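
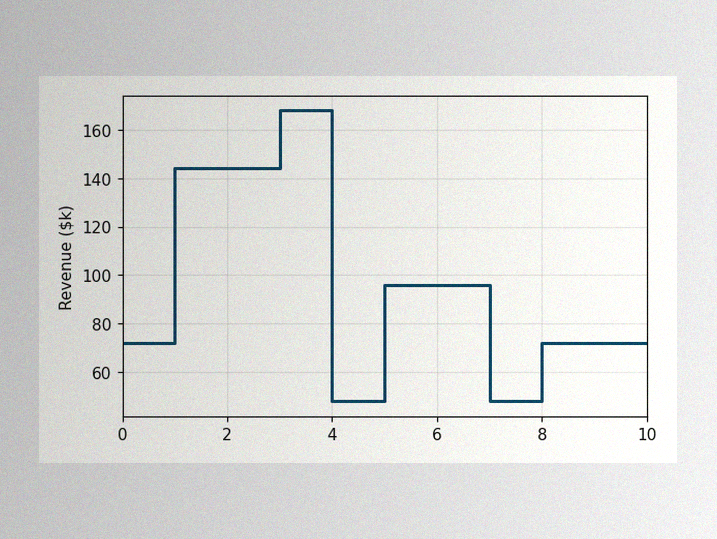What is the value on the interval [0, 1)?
The image has some photo noise and uneven lighting. On [0, 1) the step sits at $72k.

$72k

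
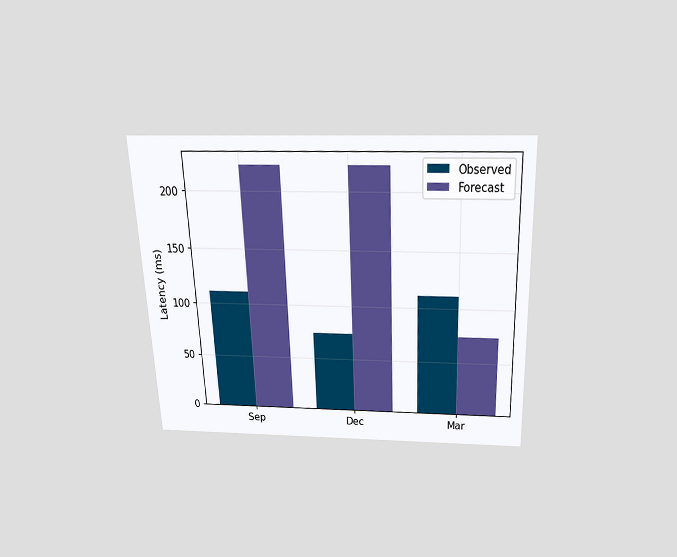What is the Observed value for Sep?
The chart is tilted about 2° counter-clockwise and viewed slightly from above. The Observed bar at Sep reaches 111ms on the y-axis.

111ms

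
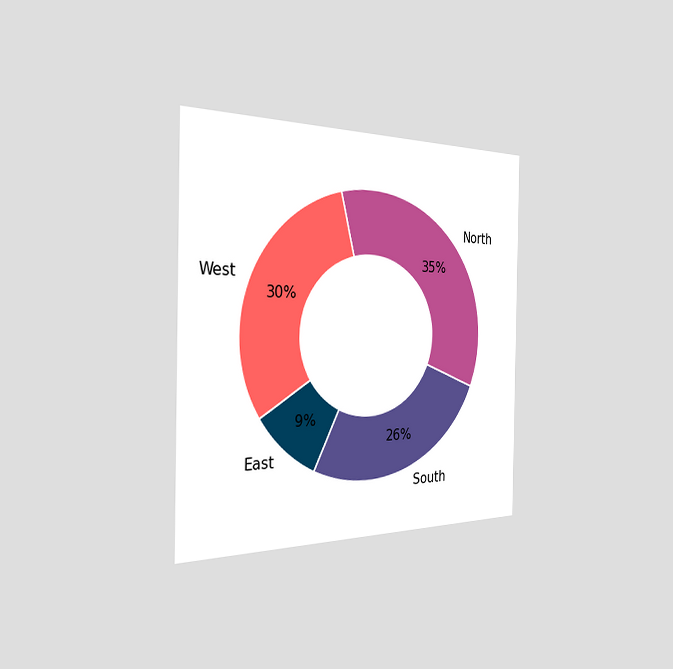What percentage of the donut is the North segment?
The chart is viewed slightly from the left. The North segment takes up 35% of the ring.

35%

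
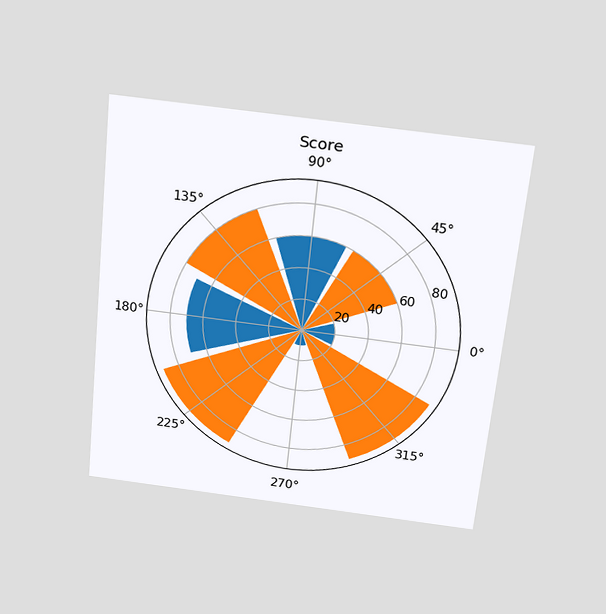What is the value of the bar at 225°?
The chart is tilted about 6° clockwise and viewed slightly from above. The bar at 225° reaches 90 on the radial axis.

90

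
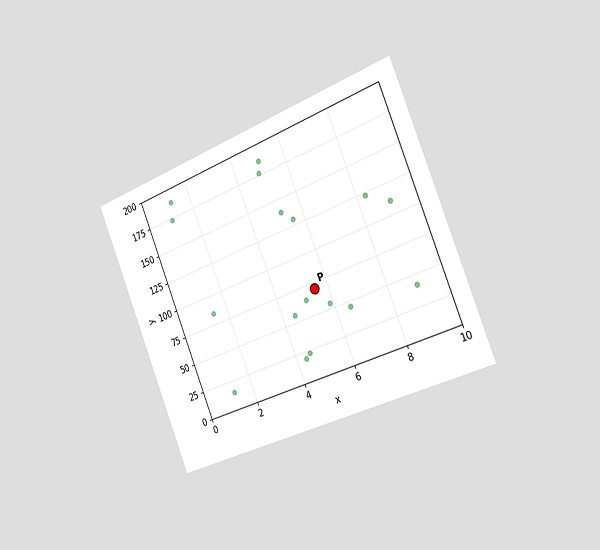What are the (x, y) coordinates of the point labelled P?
The chart is tilted about 22° counter-clockwise and viewed slightly from the right. Following the gridlines from P to each axis, P sits at (5.5, 70).

(5.5, 70)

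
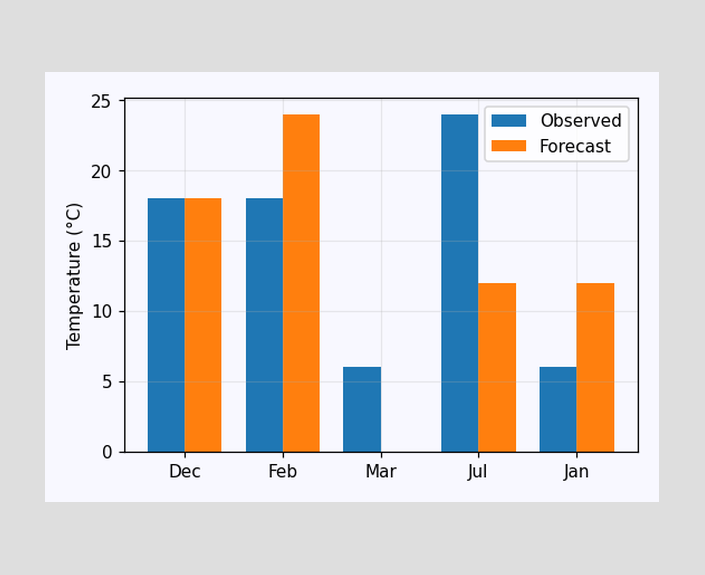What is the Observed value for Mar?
6°C

The Observed bar at Mar reaches 6°C on the y-axis.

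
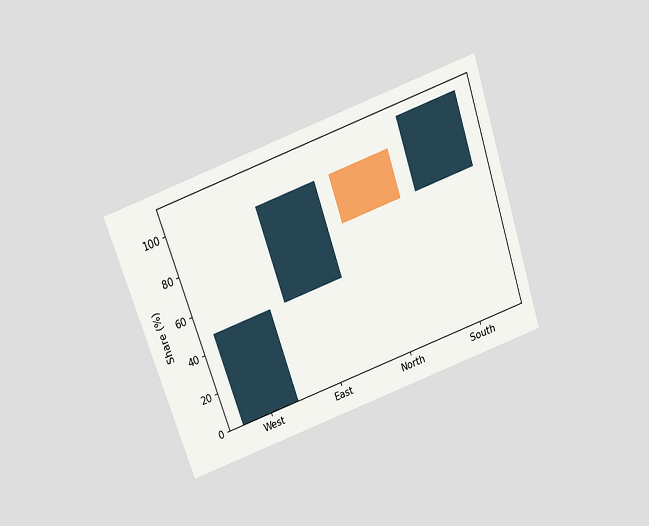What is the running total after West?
48%

The chart is tilted about 19° counter-clockwise and viewed slightly from above. After West the running total reaches 48%.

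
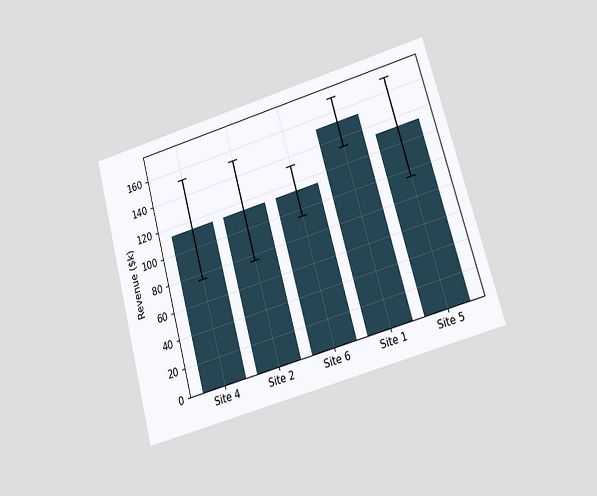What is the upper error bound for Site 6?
The chart is tilted about 16° counter-clockwise and viewed at a slight angle. The Site 6 bar's upper whisker reaches $133k.

$133k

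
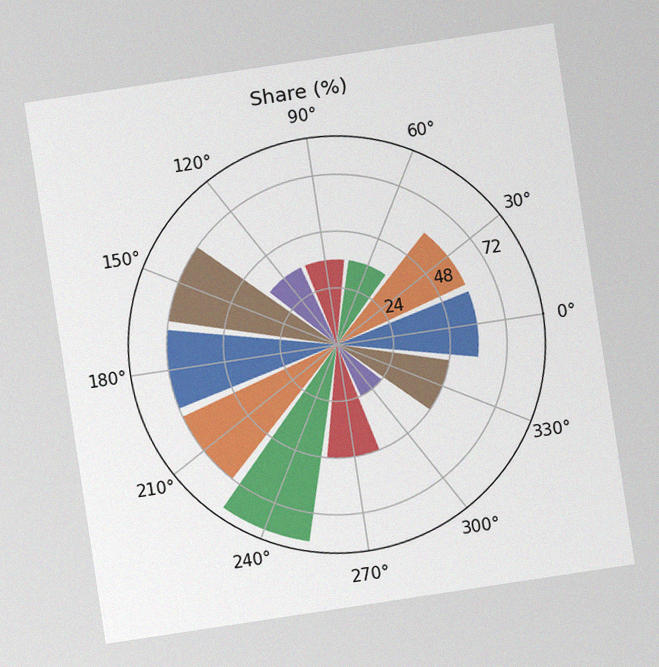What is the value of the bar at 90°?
The chart is tilted about 9° counter-clockwise, with some photo noise. The bar at 90° reaches 36% on the radial axis.

36%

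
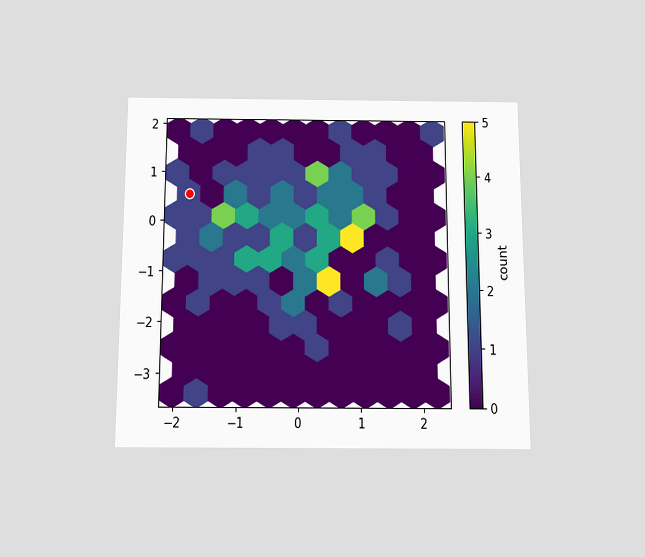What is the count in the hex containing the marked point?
1

The chart is viewed slightly from below. The marked hex reads 1 on the colorbar.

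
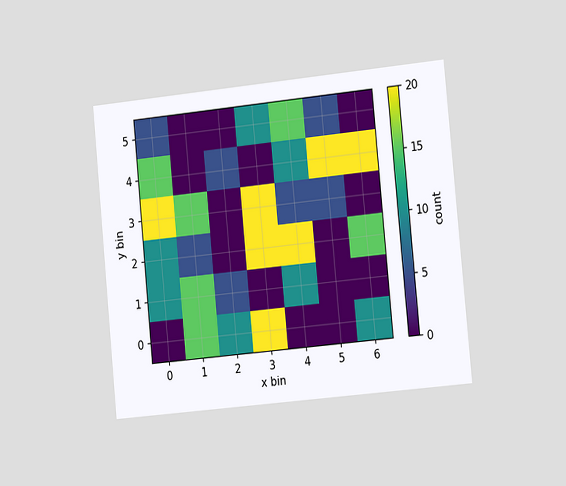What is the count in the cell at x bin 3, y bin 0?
20

The chart is tilted about 5° counter-clockwise and viewed slightly from the right. Matching the cell (3, 0) against the colorbar gives 20.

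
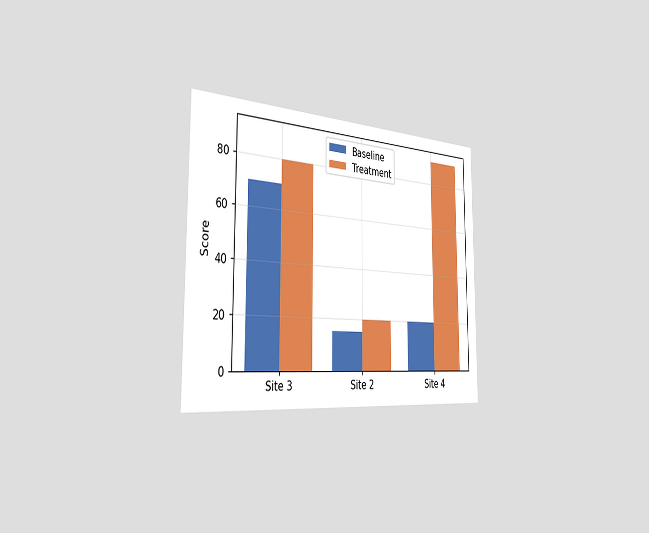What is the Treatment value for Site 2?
20

The chart is viewed slightly from the left. The Treatment bar at Site 2 reaches 20 on the y-axis.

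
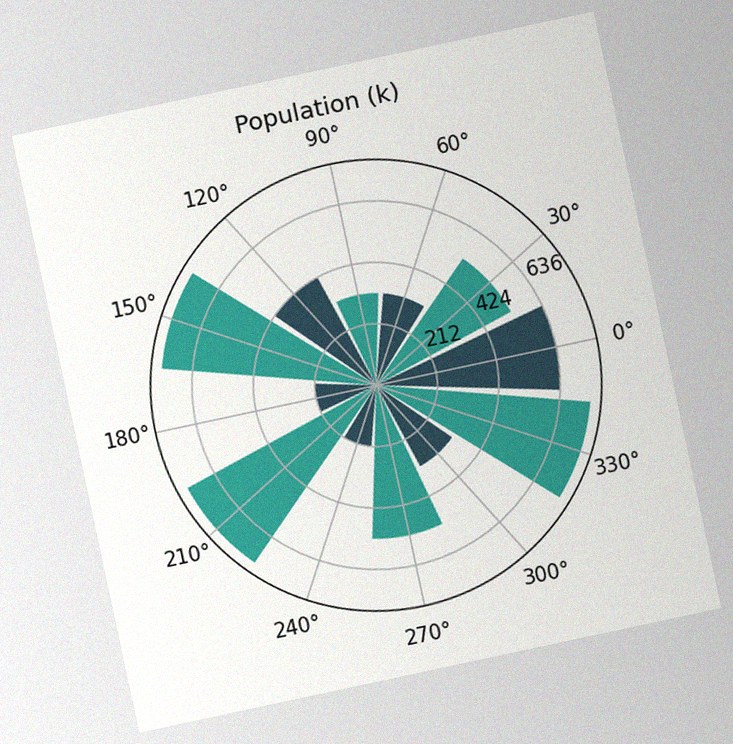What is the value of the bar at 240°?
212k

The chart is tilted about 12° counter-clockwise, with some photo noise. The bar at 240° reaches 212k on the radial axis.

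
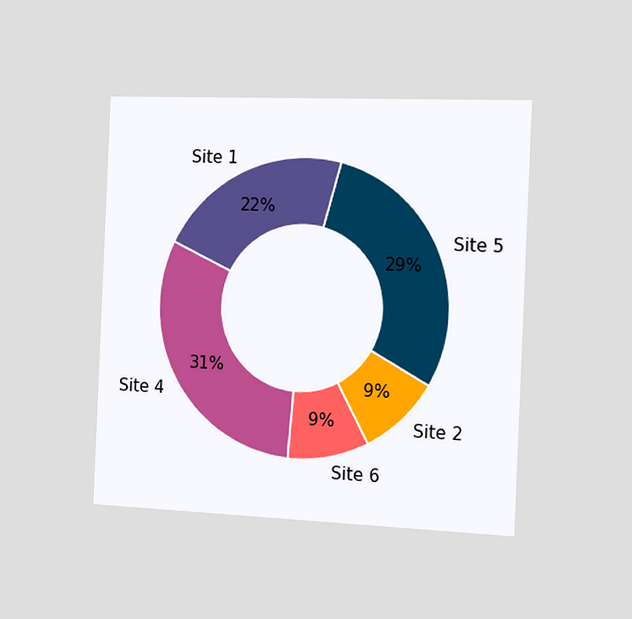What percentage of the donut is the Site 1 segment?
The chart is tilted about 2° clockwise and viewed slightly from the right. The Site 1 segment takes up 22% of the ring.

22%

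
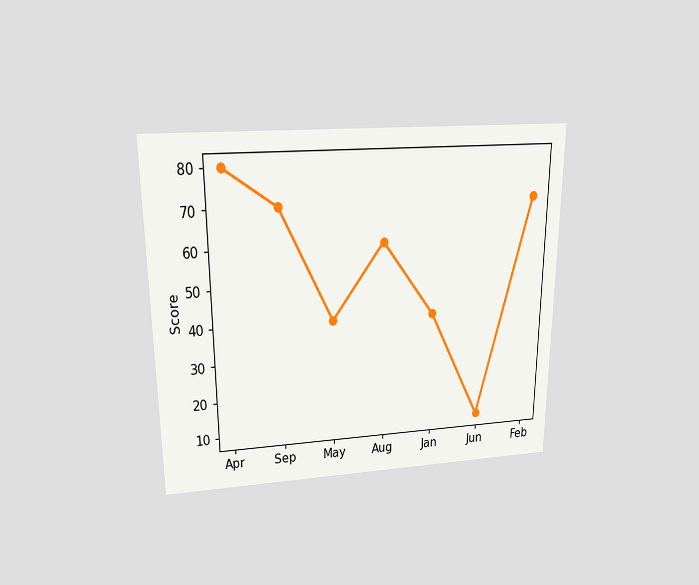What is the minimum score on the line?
The chart is viewed slightly from above. The lowest point is at Jun, and reading across to the y-axis gives 10.

10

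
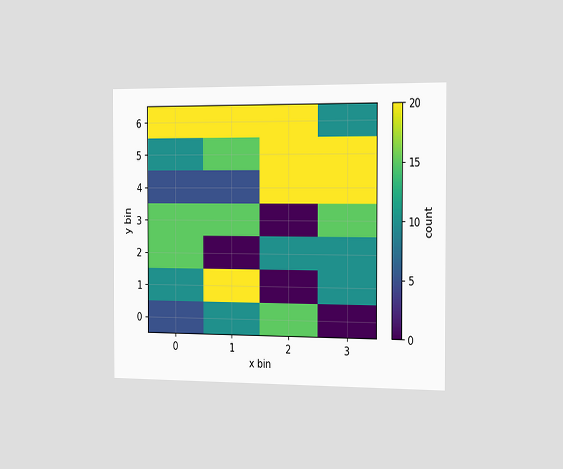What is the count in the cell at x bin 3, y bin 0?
0

The chart is viewed slightly from the right. Matching the cell (3, 0) against the colorbar gives 0.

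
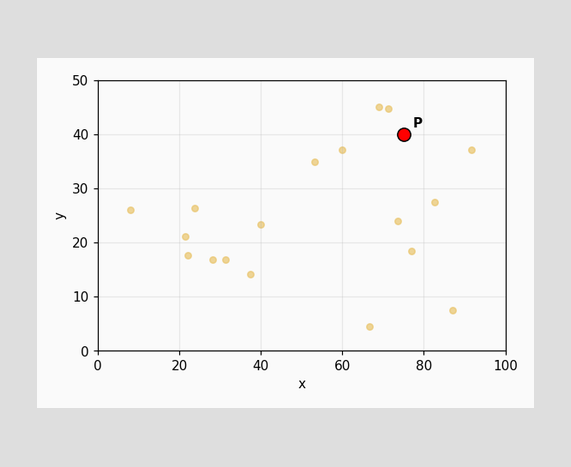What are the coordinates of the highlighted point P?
(75, 40)

Following the gridlines from P to each axis, P sits at (75, 40).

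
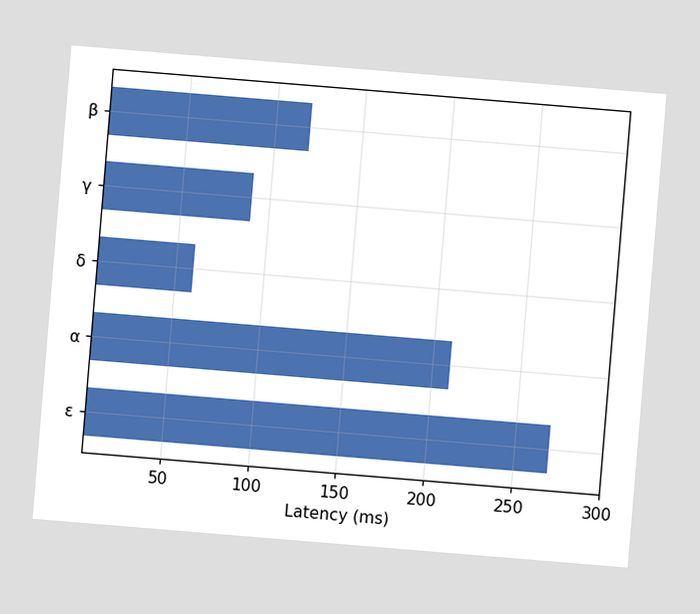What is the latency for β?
The chart is tilted about 5° clockwise. Reading along the chart's x-axis, the β bar reaches 120ms.

120ms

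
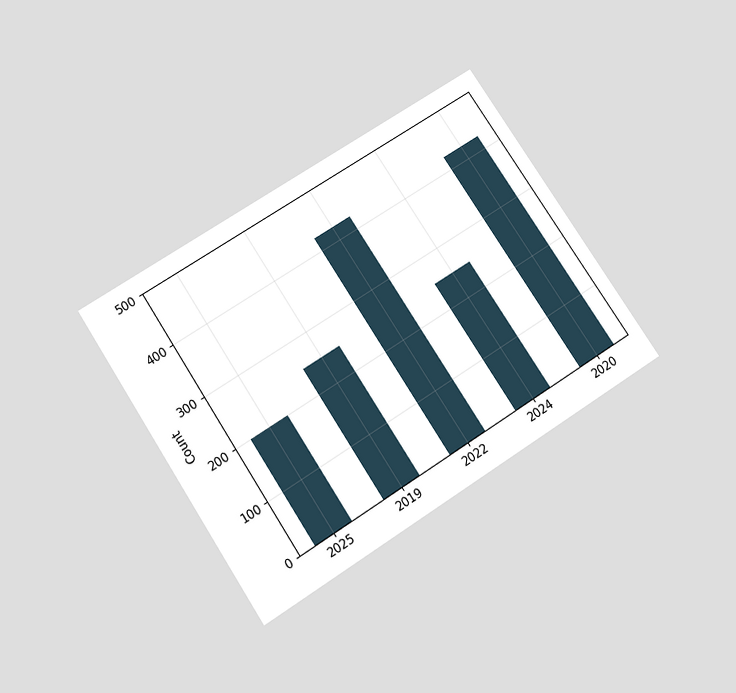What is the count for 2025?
The chart is tilted about 33° counter-clockwise and viewed slightly from below. Reading along the chart's y-axis, the 2025 bar reaches 200.

200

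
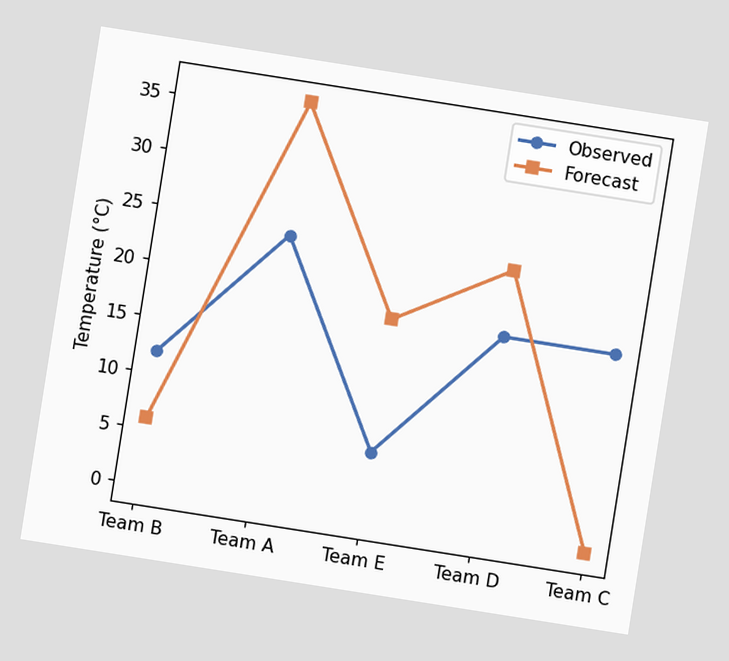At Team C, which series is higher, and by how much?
The chart is tilted about 9° clockwise. At Team C, Observed sits above the other line by 18°C.

Observed, by 18°C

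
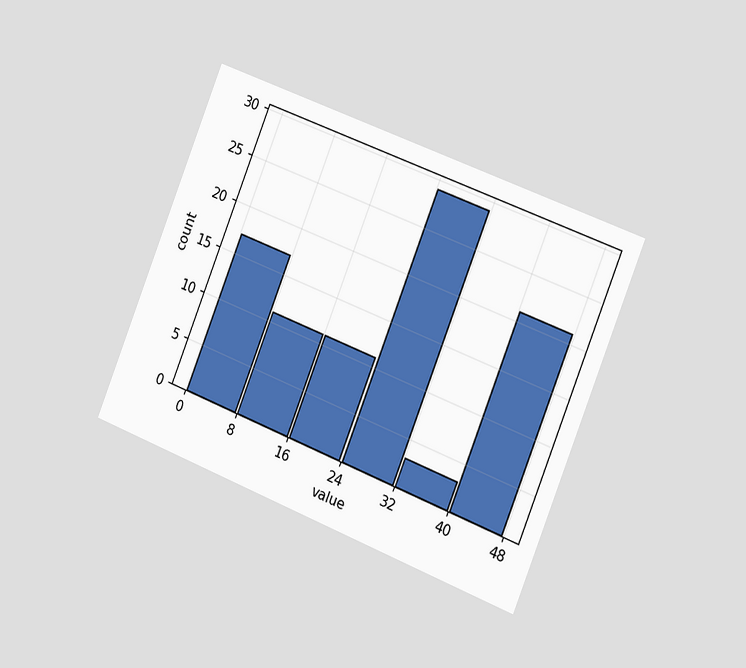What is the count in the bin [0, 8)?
17

The chart is tilted about 22° clockwise and viewed slightly from the right. The [0, 8) bin has height 17.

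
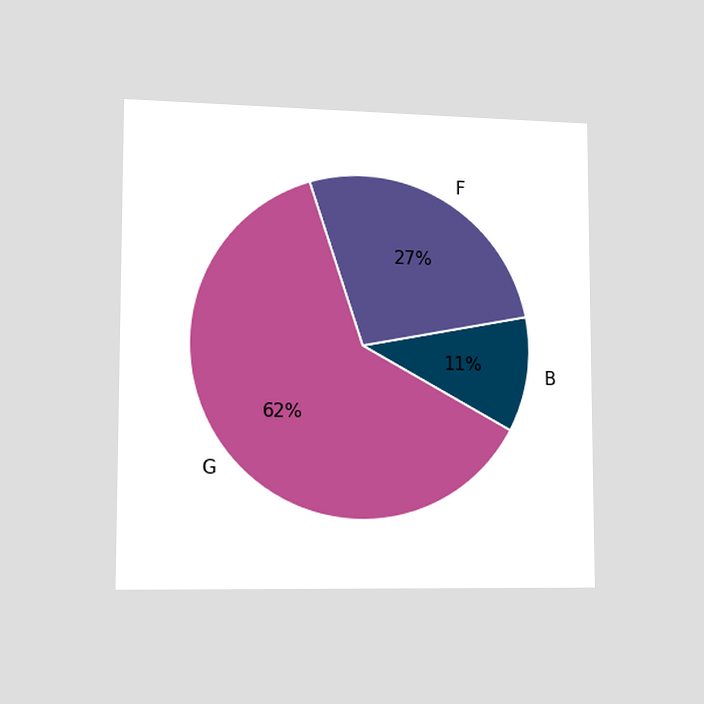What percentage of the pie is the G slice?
The chart is viewed slightly from the left. The G slice takes up 62% of the pie.

62%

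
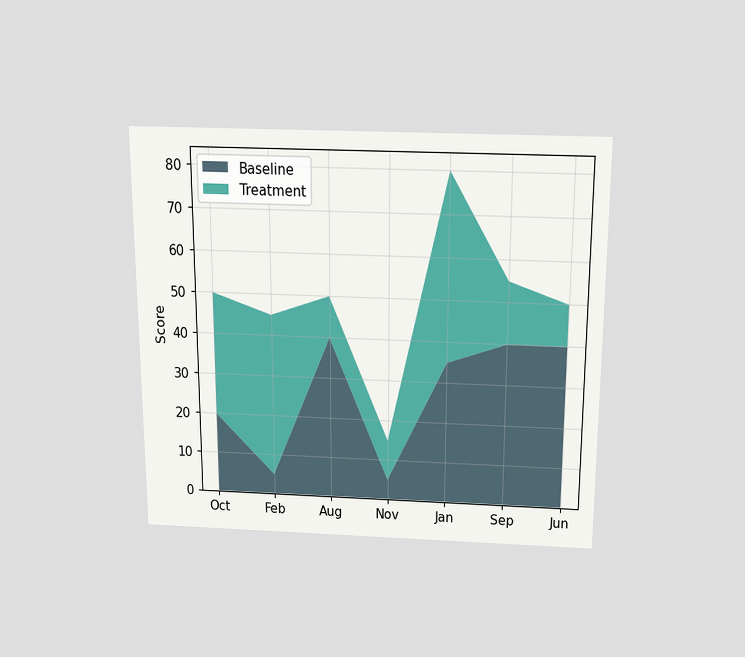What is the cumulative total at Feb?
The chart is viewed slightly from above. The stacked total at Feb reaches 45.

45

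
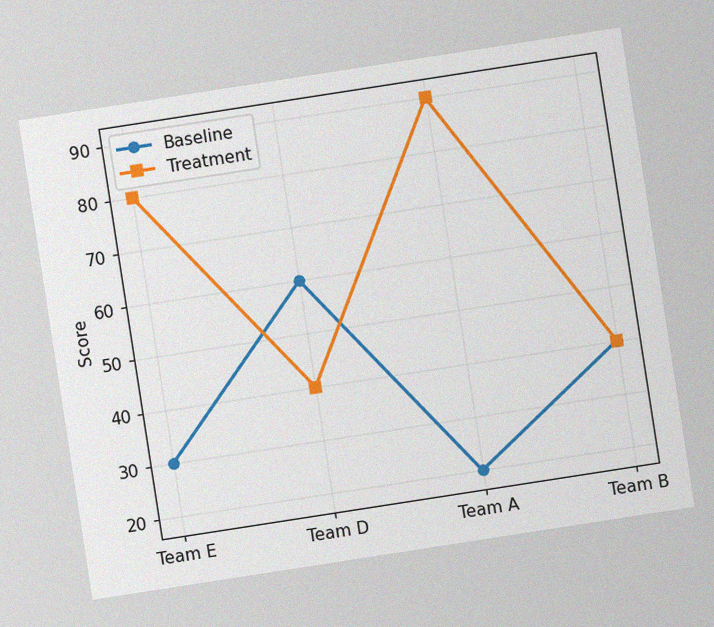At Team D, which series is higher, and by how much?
Baseline, by 20

The chart is tilted about 9° counter-clockwise, with some photo noise. At Team D, Baseline sits above the other line by 20.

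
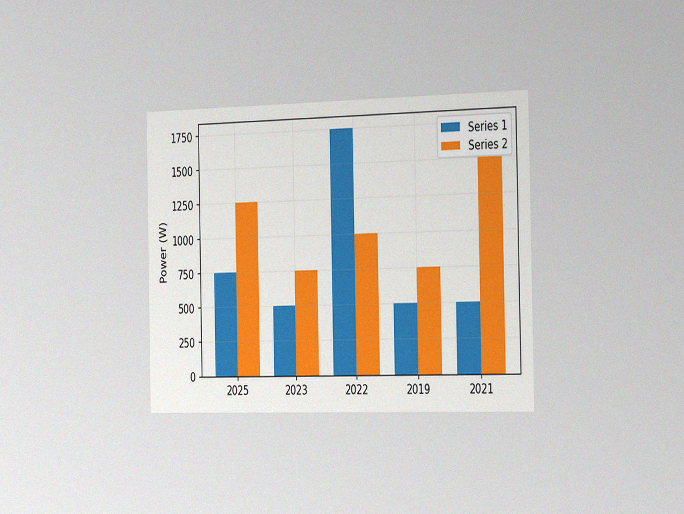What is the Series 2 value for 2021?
The chart is viewed slightly from the right, with some photo noise. The Series 2 bar at 2021 reaches 1500W on the y-axis.

1500W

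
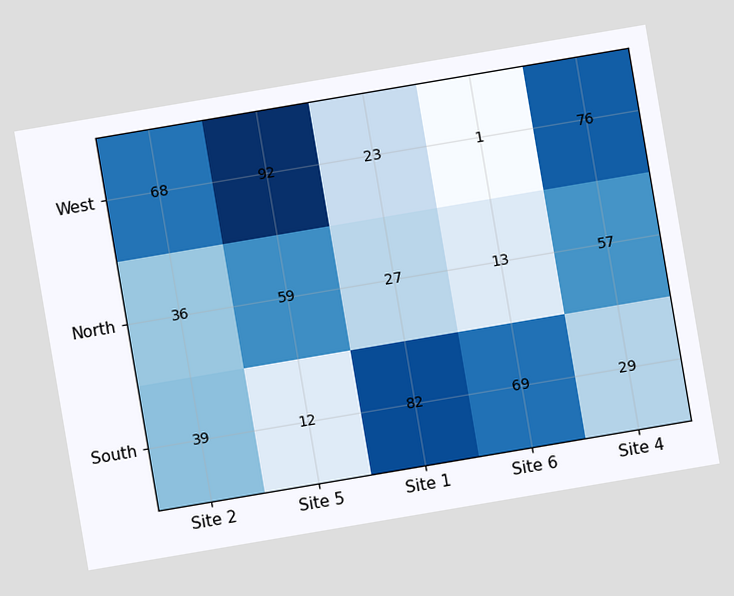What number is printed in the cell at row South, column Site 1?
82

The chart is tilted about 10° counter-clockwise. The (South, Site 1) cell reads 82.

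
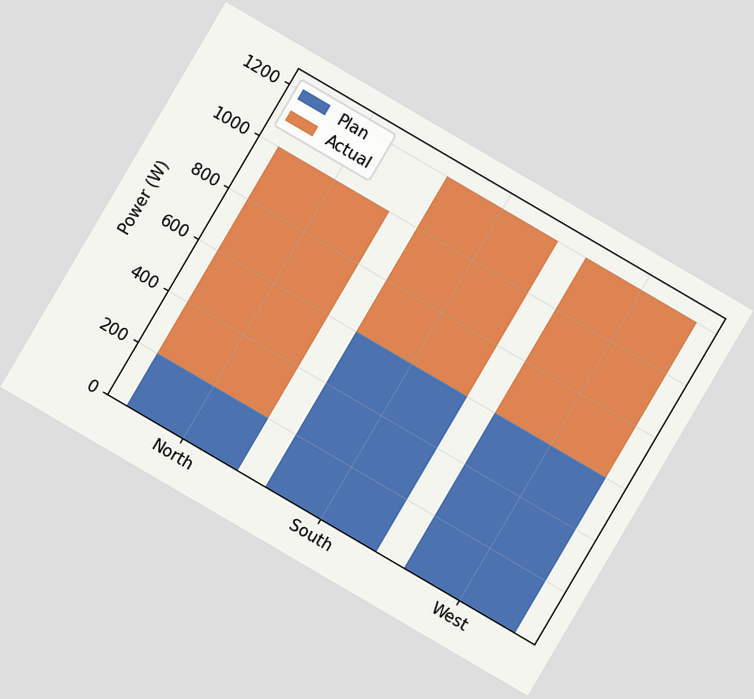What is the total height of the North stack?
1000W

The chart is tilted about 30° clockwise. The North stack's top reaches 1000W on the y-axis.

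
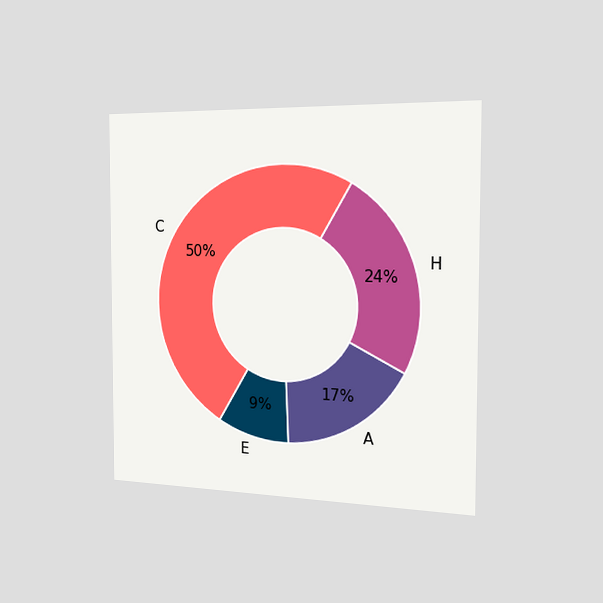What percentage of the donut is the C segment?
50%

The chart is viewed slightly from the right. The C segment takes up 50% of the ring.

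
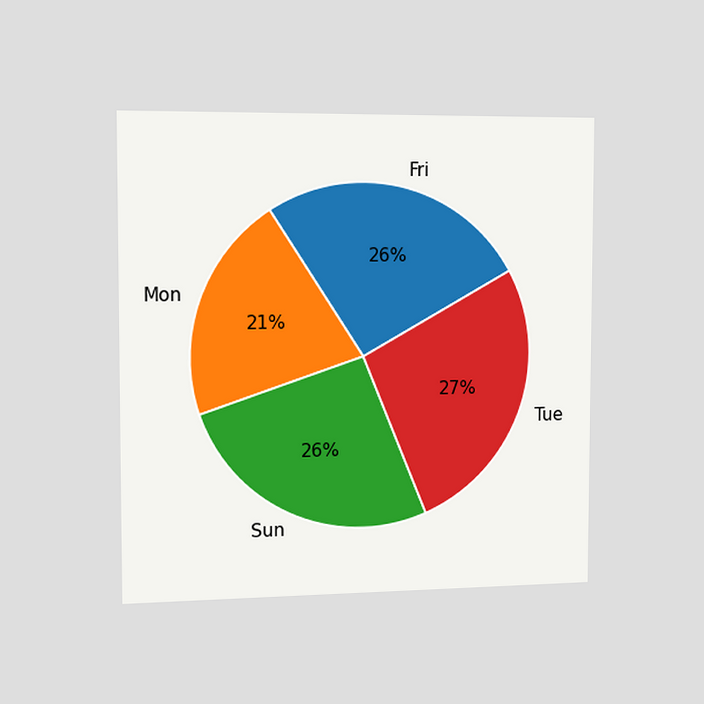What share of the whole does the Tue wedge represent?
The chart is viewed slightly from the left. The Tue slice takes up 27% of the pie.

27%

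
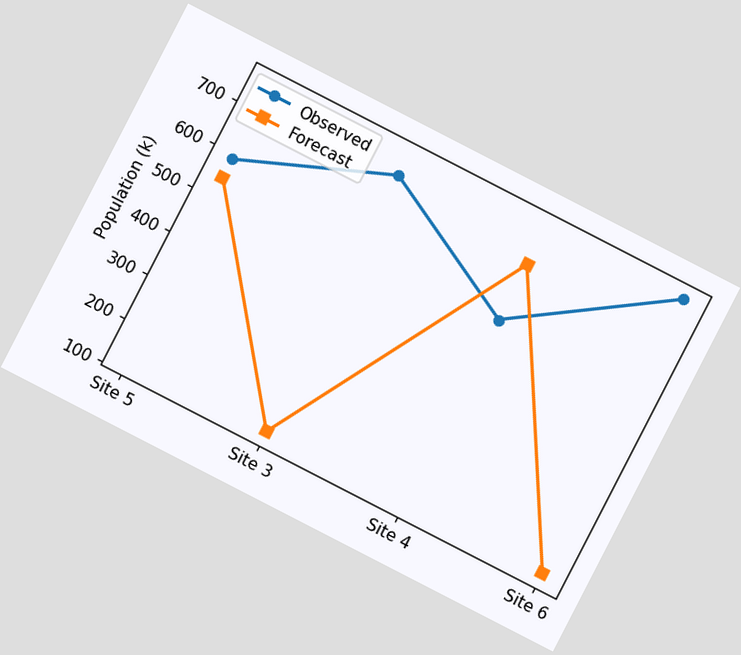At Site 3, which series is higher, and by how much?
The chart is tilted about 27° clockwise. At Site 3, Observed sits above the other line by 588k.

Observed, by 588k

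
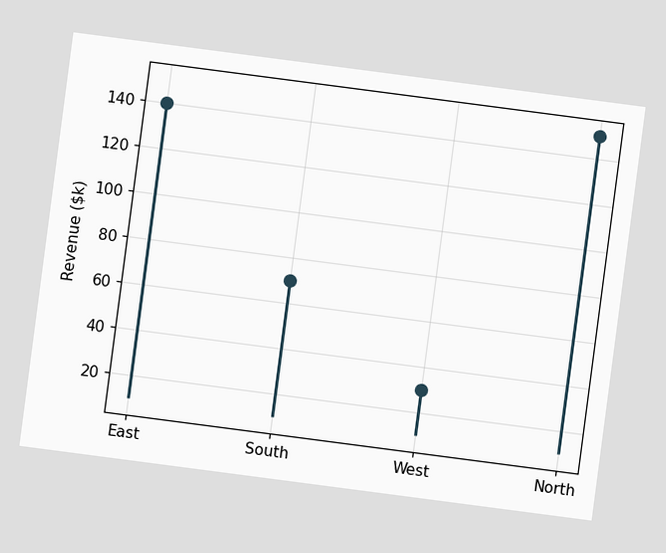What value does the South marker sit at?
The chart is tilted about 7° clockwise. The South marker sits at $70k.

$70k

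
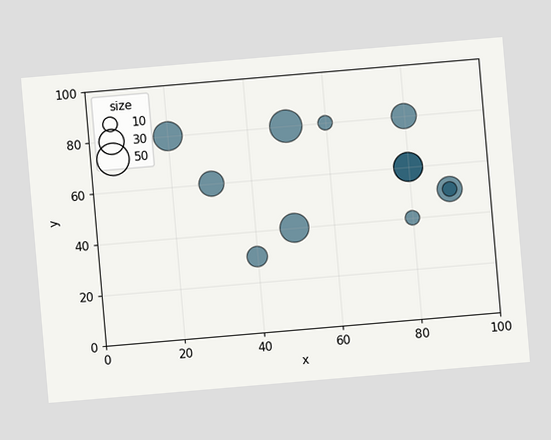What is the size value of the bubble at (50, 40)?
40

The chart is tilted about 5° counter-clockwise. Matching the bubble at (50, 40) against the size legend gives 40.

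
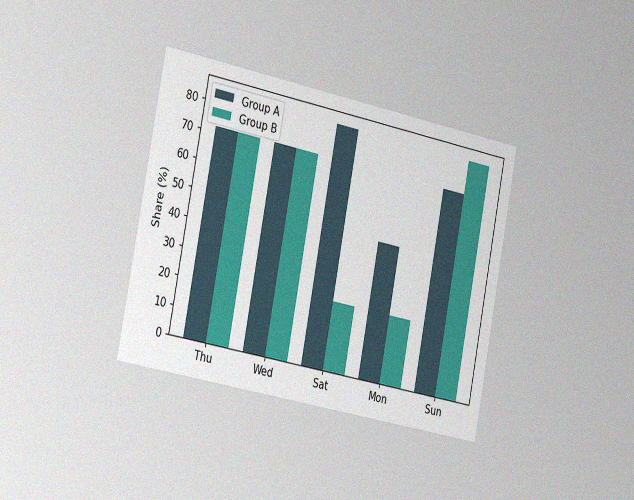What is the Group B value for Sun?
84%

The chart is tilted about 11° clockwise and viewed slightly from the left, with some photo noise. The Group B bar at Sun reaches 84% on the y-axis.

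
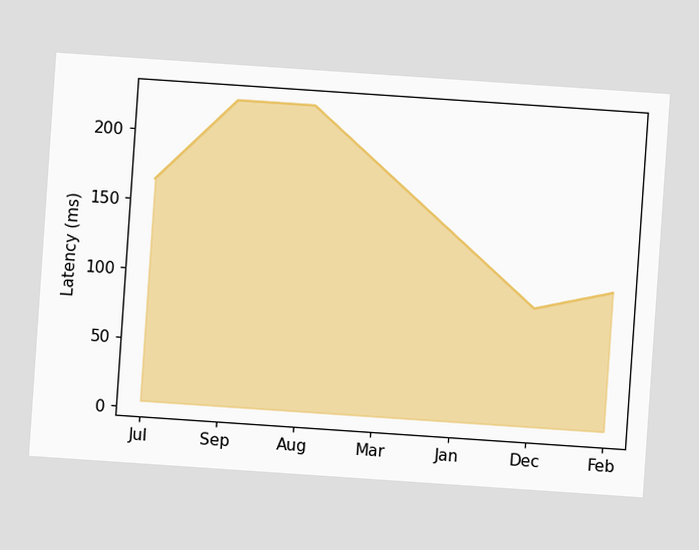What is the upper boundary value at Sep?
225ms

The chart is tilted about 4° clockwise. At Sep the upper boundary is at 225ms.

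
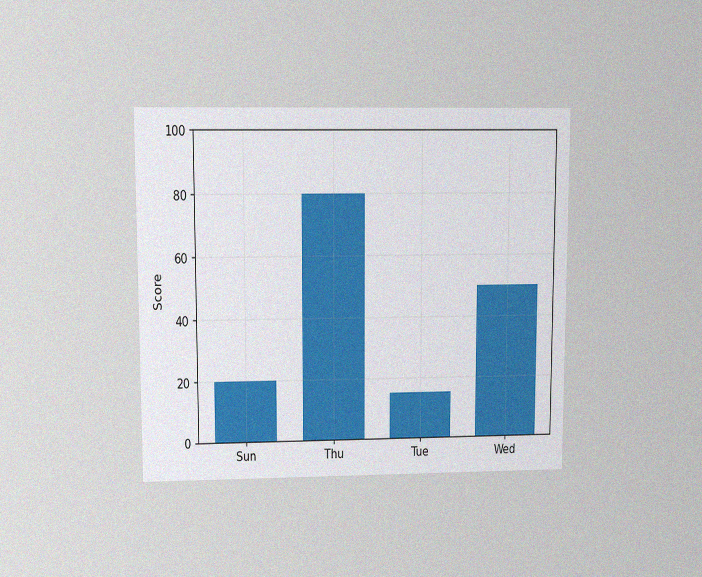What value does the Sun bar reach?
The chart is viewed at a slight angle, with some photo noise. Reading along the chart's y-axis, the Sun bar reaches 20.

20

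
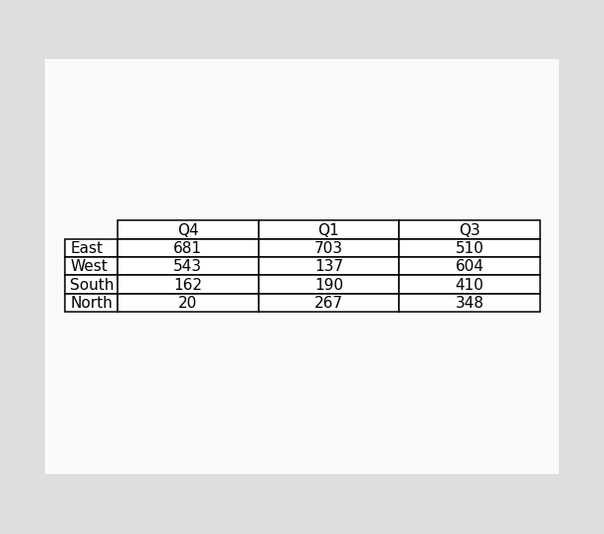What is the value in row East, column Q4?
681

The (East, Q4) cell reads 681.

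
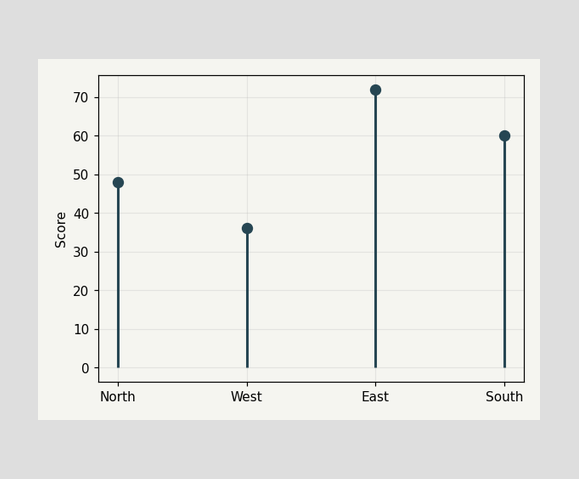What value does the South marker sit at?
The South marker sits at 60.

60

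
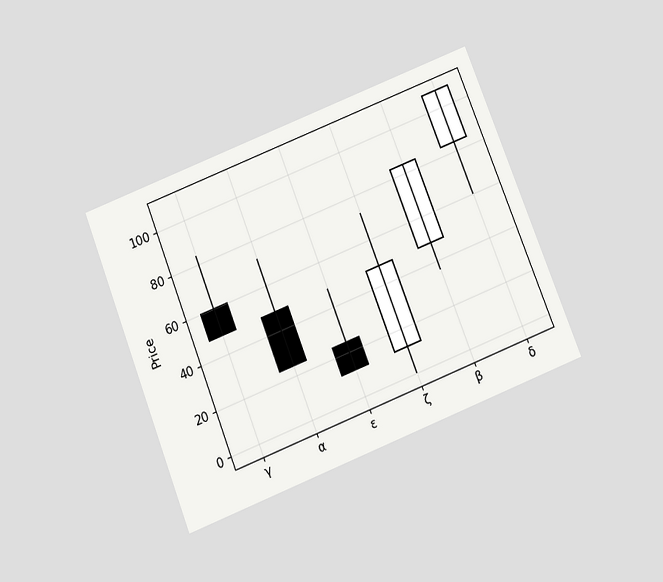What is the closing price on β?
84

The chart is tilted about 21° counter-clockwise and viewed slightly from below. The β candle closes at 84.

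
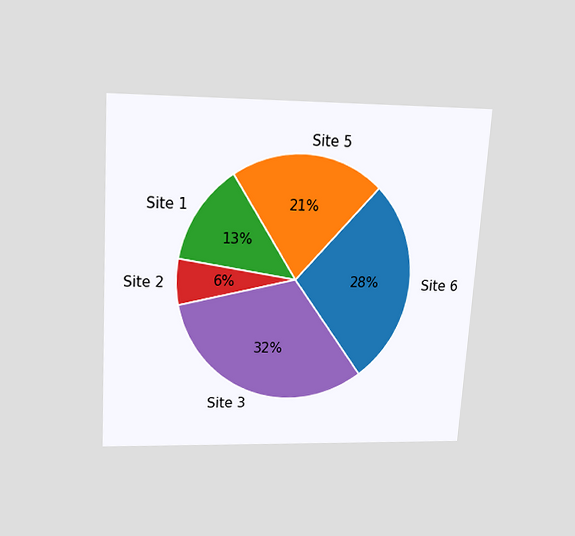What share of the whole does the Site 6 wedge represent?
28%

The chart is tilted about 4° clockwise and viewed slightly from above. The Site 6 slice takes up 28% of the pie.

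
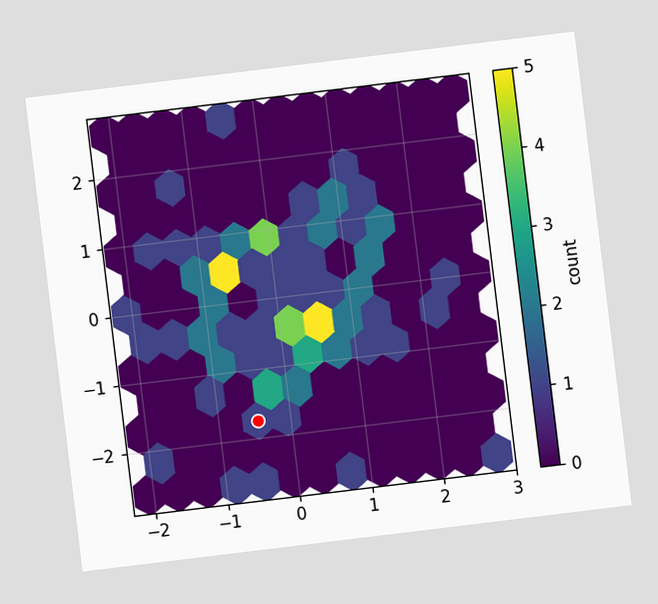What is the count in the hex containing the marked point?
The chart is tilted about 7° counter-clockwise. The marked hex reads 1 on the colorbar.

1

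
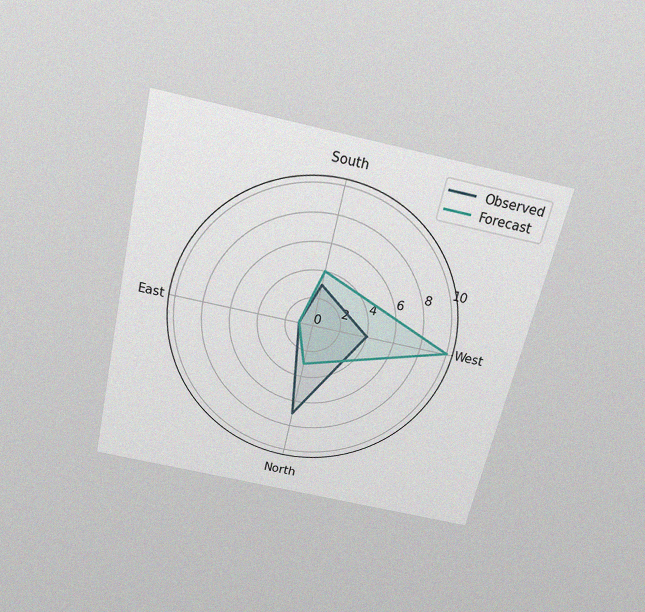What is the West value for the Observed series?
4

The chart is tilted about 13° clockwise and viewed slightly from above, with some photo noise. On the West axis, Observed reaches 4.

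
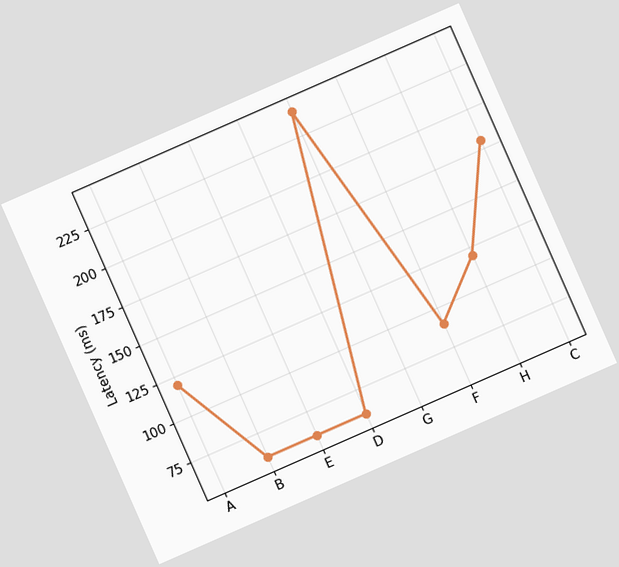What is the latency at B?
60ms

The chart is tilted about 24° counter-clockwise. At B, the line is at 60ms.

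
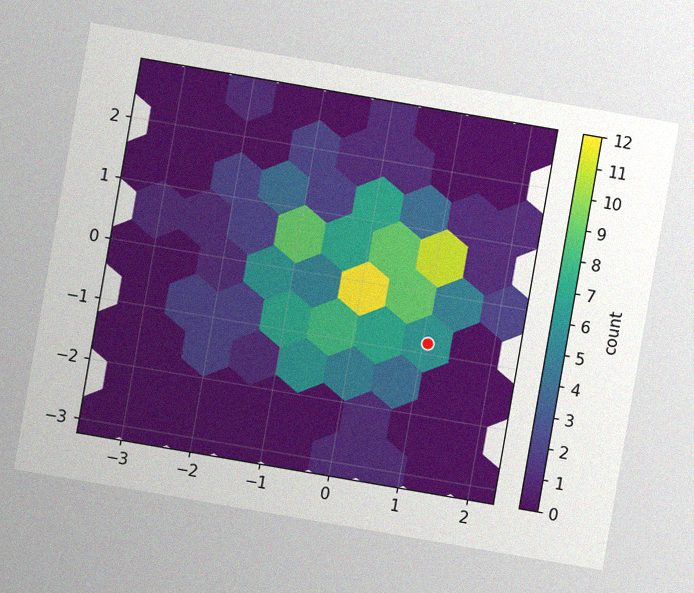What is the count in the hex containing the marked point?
6

The chart is tilted about 10° clockwise, with some photo noise. The marked hex reads 6 on the colorbar.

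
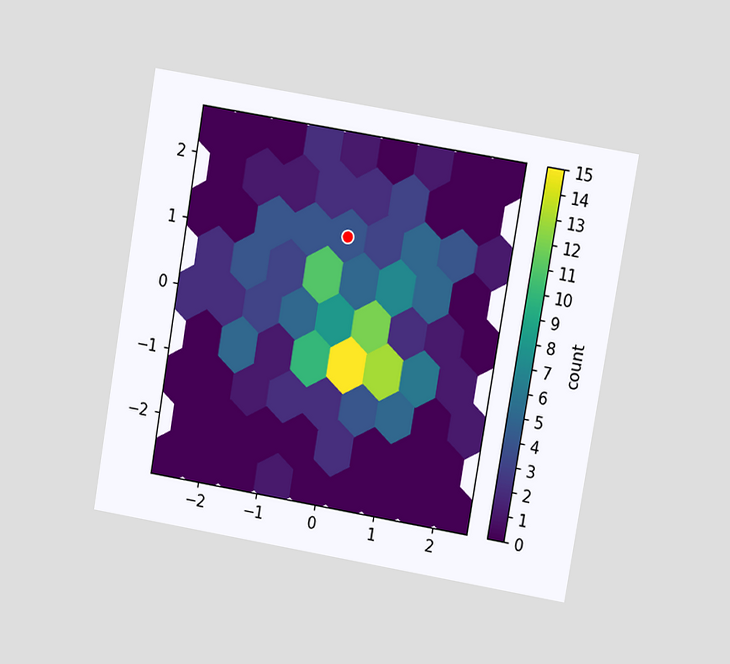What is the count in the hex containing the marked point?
4

The chart is tilted about 10° clockwise and viewed at a slight angle. The marked hex reads 4 on the colorbar.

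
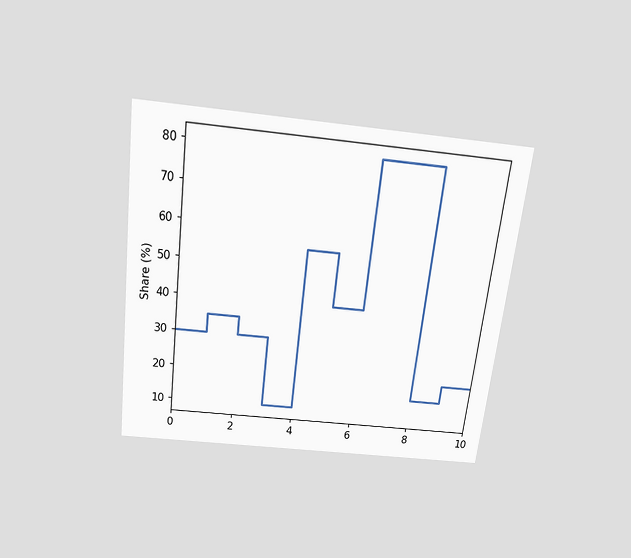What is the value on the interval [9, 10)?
20%

The chart is tilted about 7° clockwise and viewed slightly from above. On [9, 10) the step sits at 20%.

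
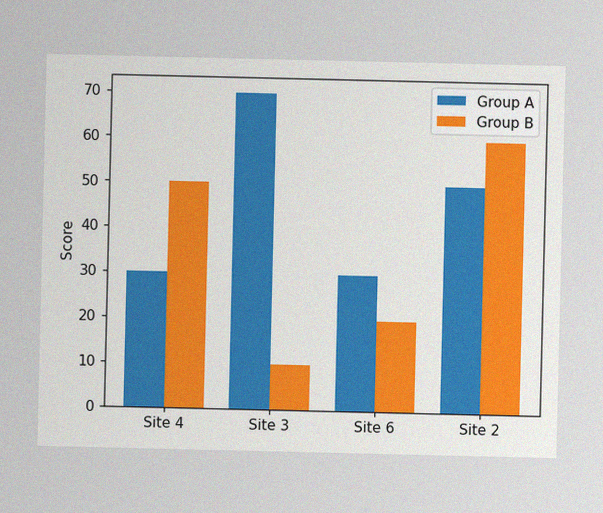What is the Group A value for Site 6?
30

The image has some photo noise and uneven lighting. The Group A bar at Site 6 reaches 30 on the y-axis.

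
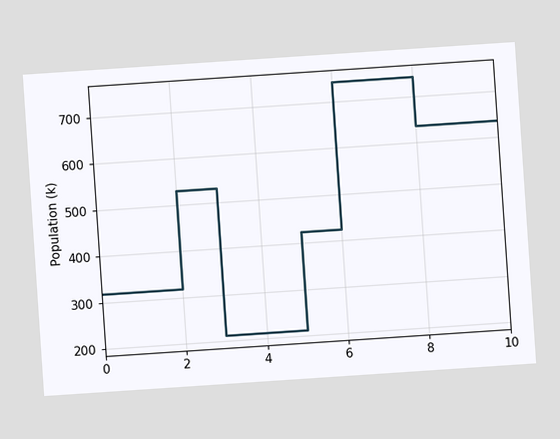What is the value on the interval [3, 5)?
212k

The chart is tilted about 4° counter-clockwise. On [3, 5) the step sits at 212k.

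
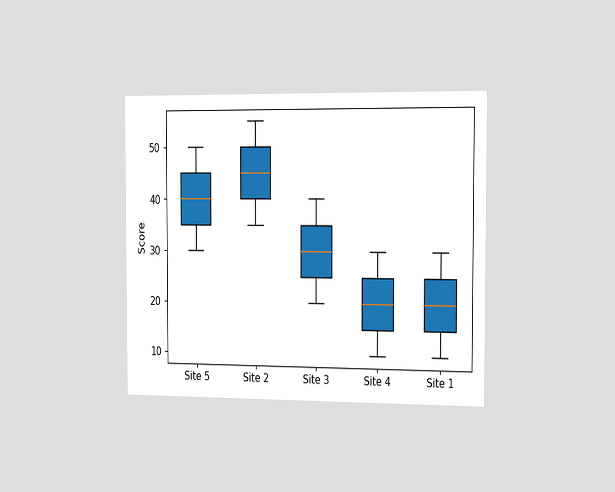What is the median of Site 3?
The chart is viewed slightly from the right. The median line in the Site 3 box sits at 30.

30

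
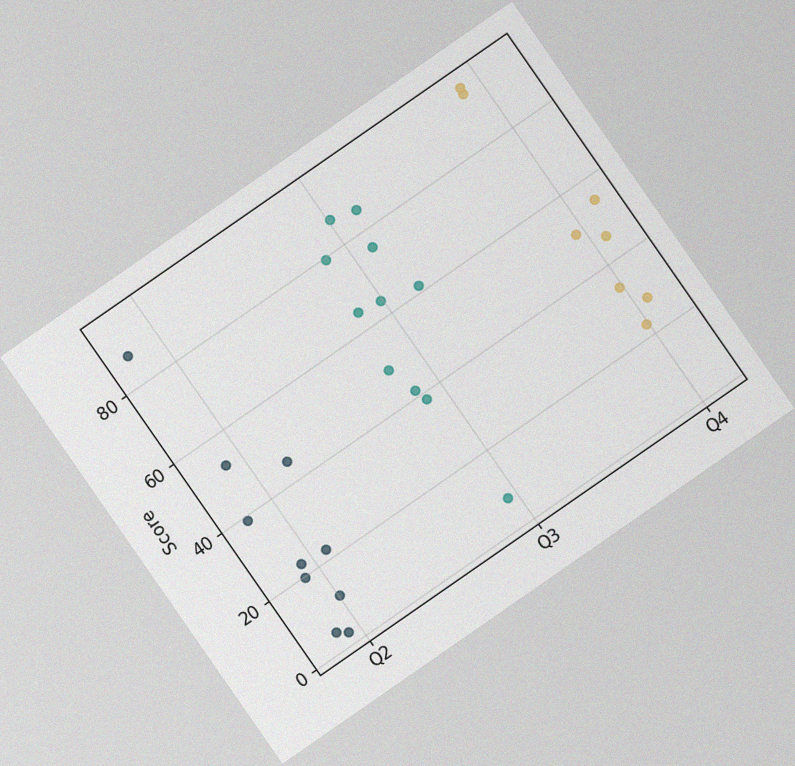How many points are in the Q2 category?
The chart is tilted about 35° counter-clockwise, with some photo noise. Counting the markers in the Q2 column gives 10.

10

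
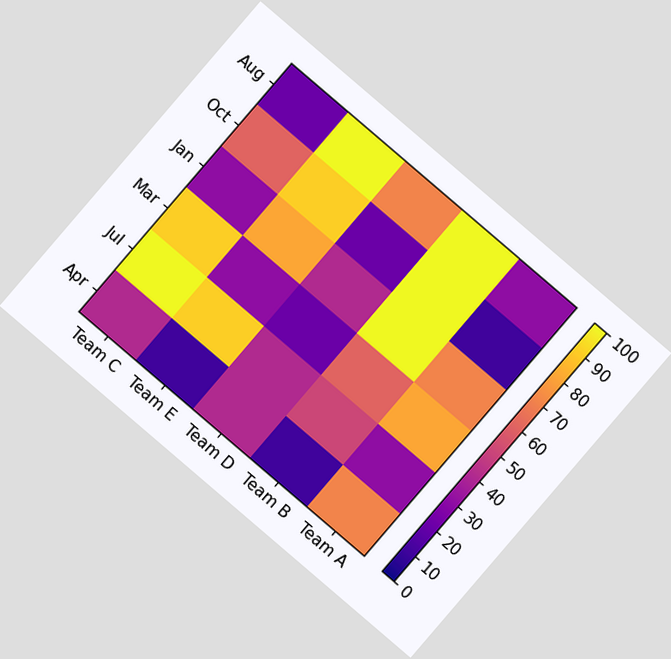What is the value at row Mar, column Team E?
The chart is tilted about 41° clockwise. Matching cell (Mar, Team E) against the colorbar gives 30.

30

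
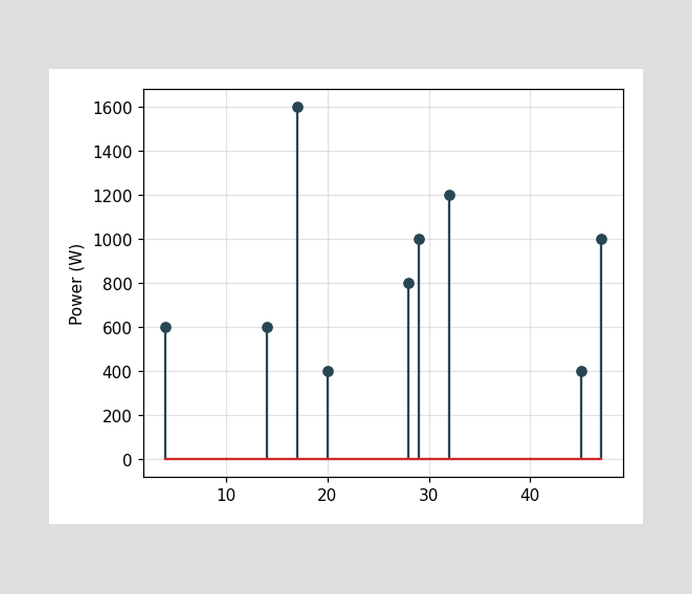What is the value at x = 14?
The stem at x=14 reaches 600W.

600W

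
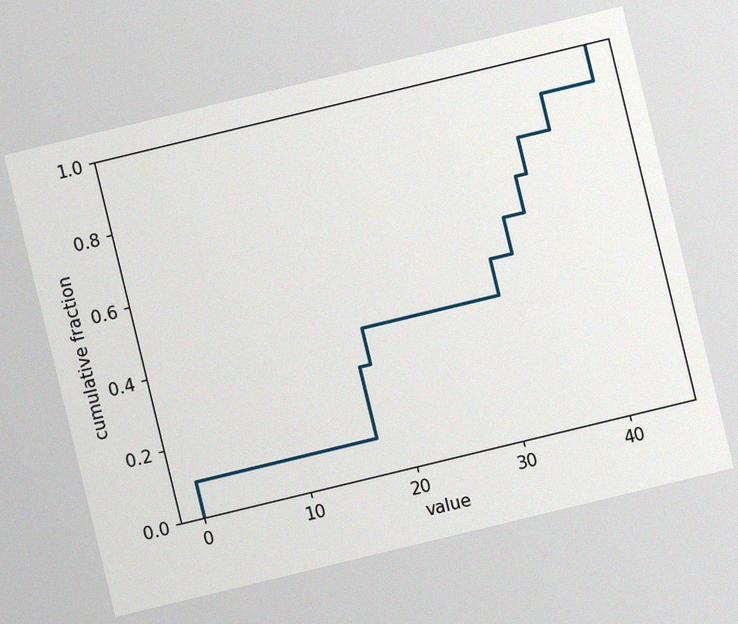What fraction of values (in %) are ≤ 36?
80%

The chart is tilted about 14° counter-clockwise, with some photo noise. At x=36 the ECDF step is at 80%.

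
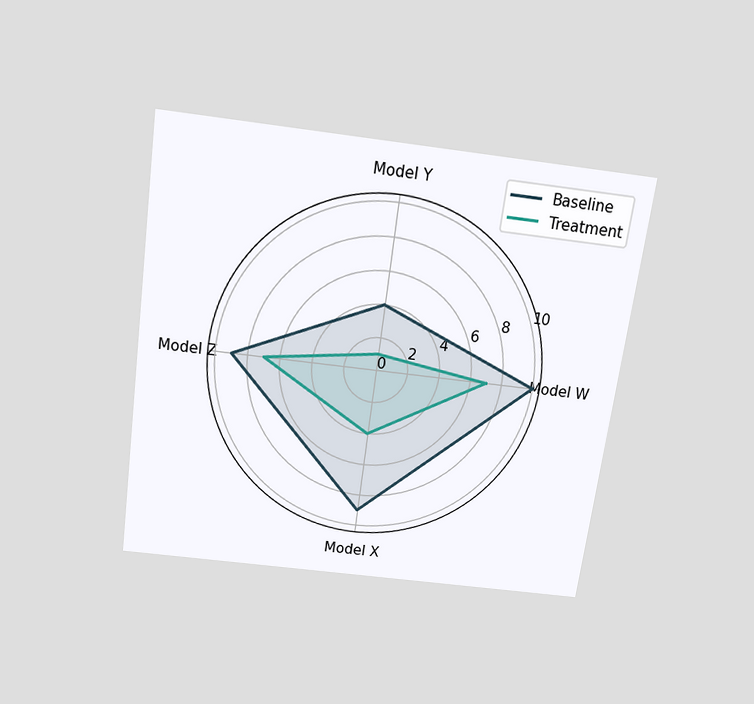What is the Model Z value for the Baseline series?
The chart is tilted about 8° clockwise and viewed slightly from above. On the Model Z axis, Baseline reaches 9.

9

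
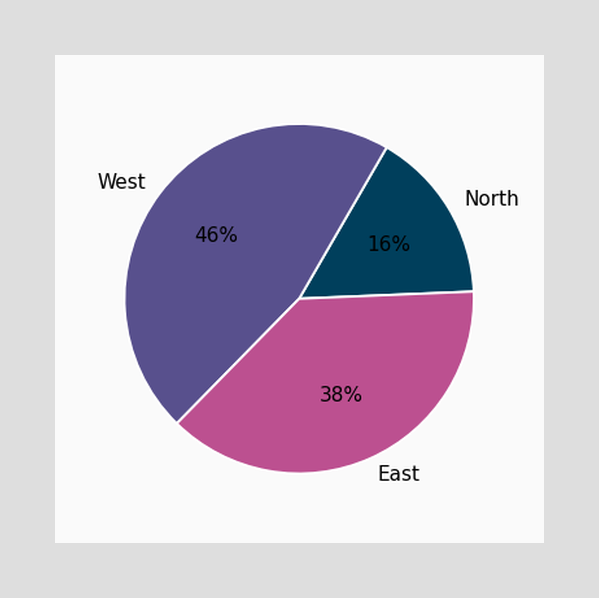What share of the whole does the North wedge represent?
The North slice takes up 16% of the pie.

16%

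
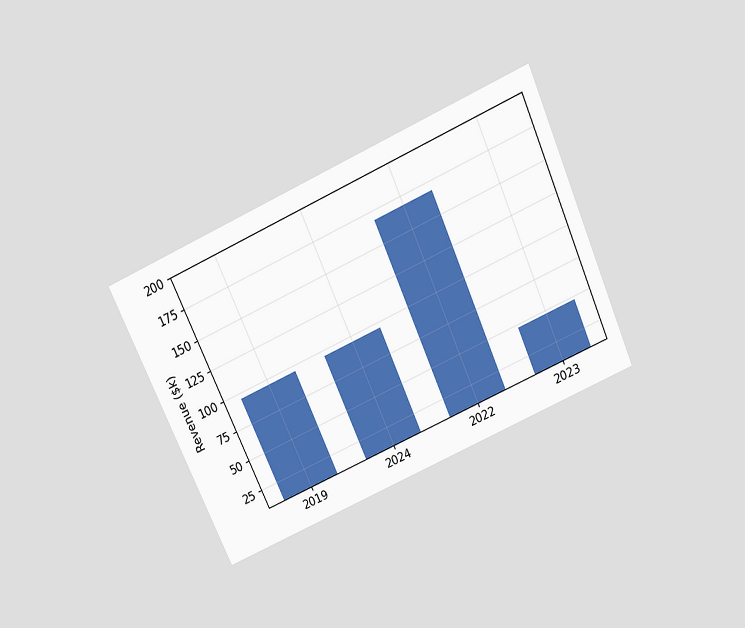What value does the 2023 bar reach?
$48k

The chart is tilted about 24° counter-clockwise and viewed slightly from above. Reading along the chart's y-axis, the 2023 bar reaches $48k.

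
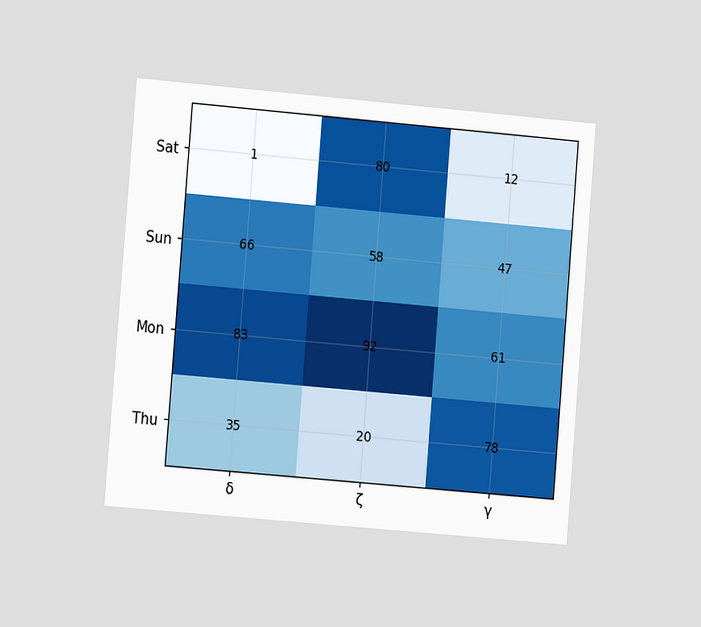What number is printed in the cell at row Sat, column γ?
12

The chart is tilted about 5° clockwise and viewed at a slight angle. The (Sat, γ) cell reads 12.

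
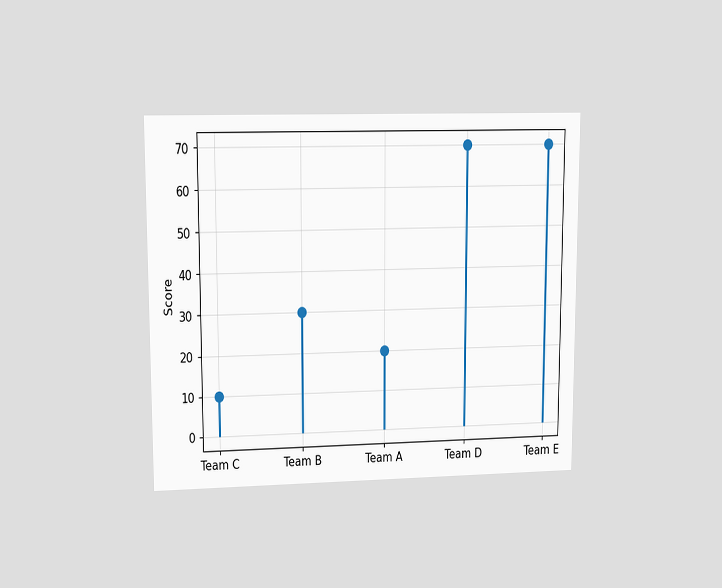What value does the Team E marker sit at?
70

The chart is viewed at a slight angle. The Team E marker sits at 70.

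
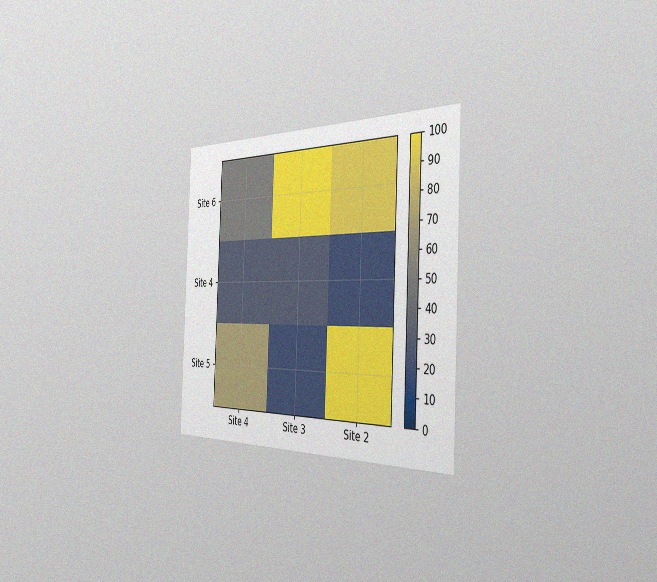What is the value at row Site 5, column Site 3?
The chart is tilted about 2° clockwise and viewed slightly from the right, with some photo noise. Matching cell (Site 5, Site 3) against the colorbar gives 20.

20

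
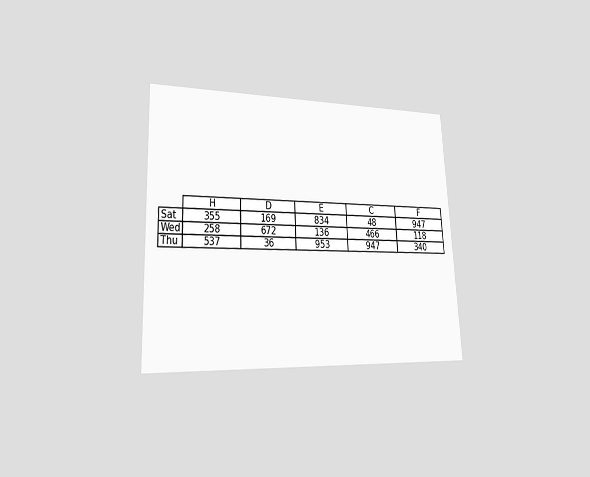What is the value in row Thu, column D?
36

The chart is tilted about 3° counter-clockwise and viewed slightly from the left. The (Thu, D) cell reads 36.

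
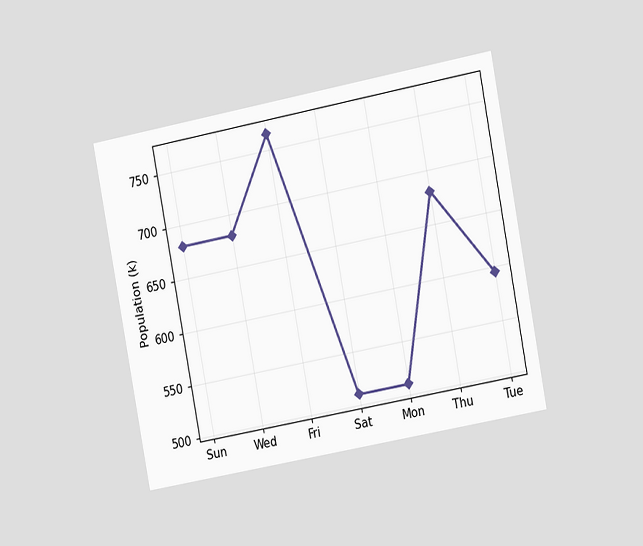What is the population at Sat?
The chart is tilted about 11° counter-clockwise and viewed slightly from the right. At Sat, the line is at 510k.

510k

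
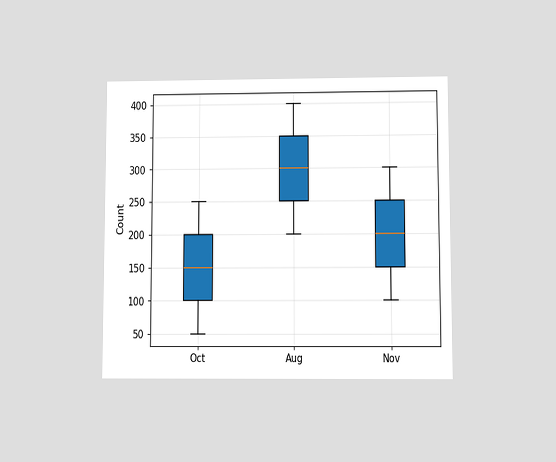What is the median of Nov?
200

The chart is viewed slightly from below. The median line in the Nov box sits at 200.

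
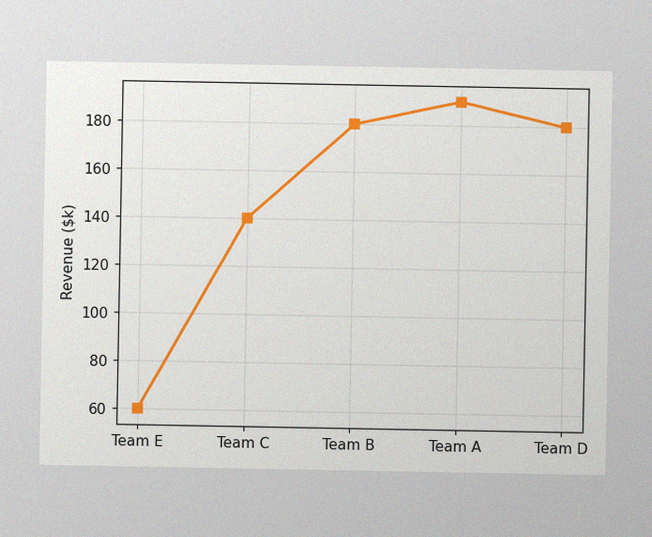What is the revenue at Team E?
The image has some photo noise and uneven lighting. At Team E, the line is at $60k.

$60k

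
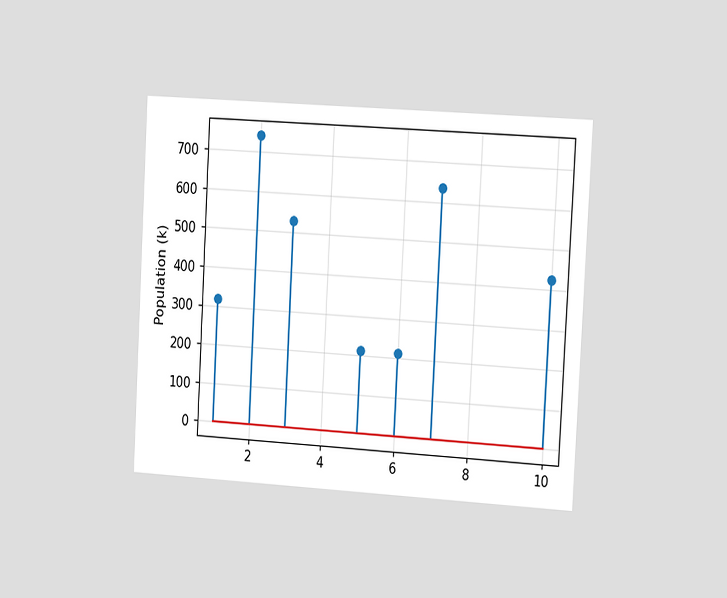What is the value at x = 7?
636k

The chart is tilted about 3° clockwise and viewed slightly from the right. The stem at x=7 reaches 636k.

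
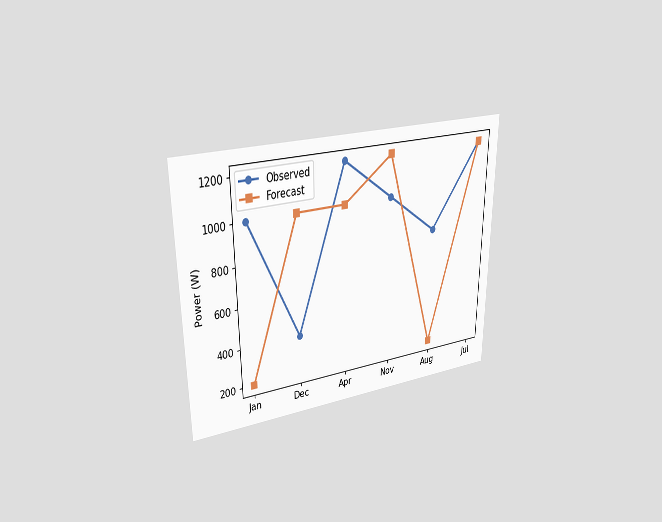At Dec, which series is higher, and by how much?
Forecast, by 600W

The chart is viewed at a slight angle. At Dec, Forecast sits above the other line by 600W.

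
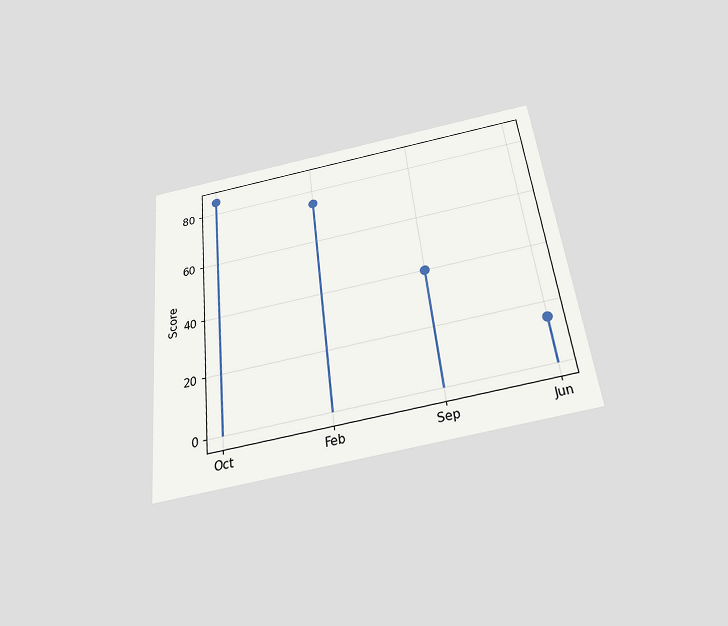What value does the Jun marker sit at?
15

The chart is tilted about 6° counter-clockwise and viewed slightly from below. The Jun marker sits at 15.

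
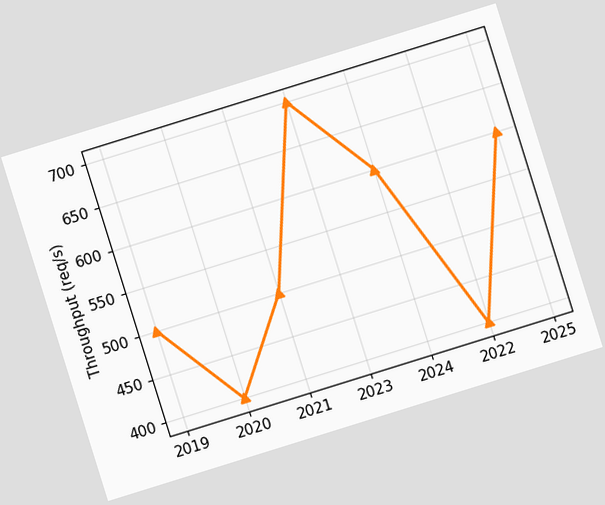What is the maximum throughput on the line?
The chart is tilted about 17° counter-clockwise. The highest point is at 2023, and reading across to the y-axis gives 700req/s.

700req/s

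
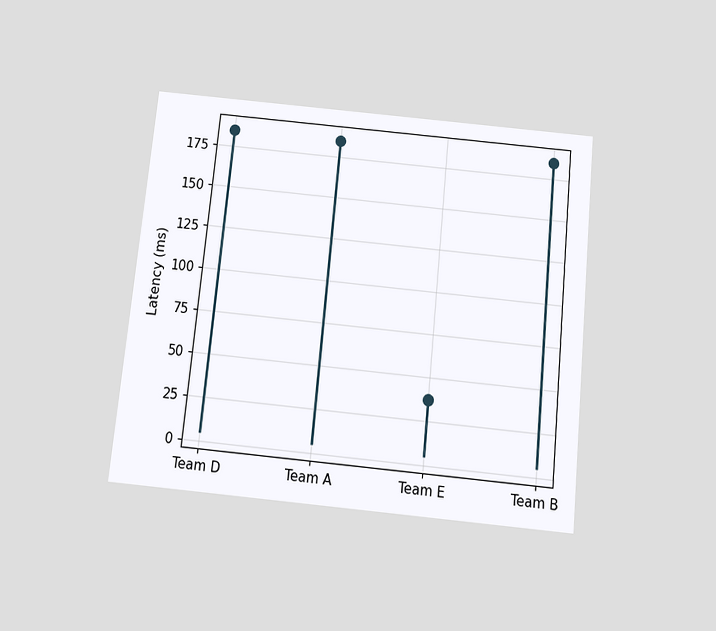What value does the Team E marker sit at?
37ms

The chart is tilted about 6° clockwise and viewed slightly from below. The Team E marker sits at 37ms.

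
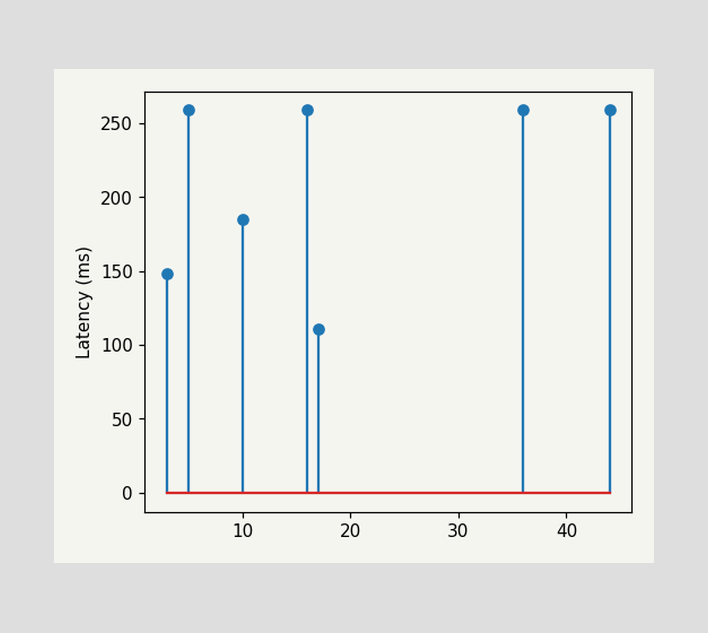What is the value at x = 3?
The stem at x=3 reaches 148ms.

148ms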